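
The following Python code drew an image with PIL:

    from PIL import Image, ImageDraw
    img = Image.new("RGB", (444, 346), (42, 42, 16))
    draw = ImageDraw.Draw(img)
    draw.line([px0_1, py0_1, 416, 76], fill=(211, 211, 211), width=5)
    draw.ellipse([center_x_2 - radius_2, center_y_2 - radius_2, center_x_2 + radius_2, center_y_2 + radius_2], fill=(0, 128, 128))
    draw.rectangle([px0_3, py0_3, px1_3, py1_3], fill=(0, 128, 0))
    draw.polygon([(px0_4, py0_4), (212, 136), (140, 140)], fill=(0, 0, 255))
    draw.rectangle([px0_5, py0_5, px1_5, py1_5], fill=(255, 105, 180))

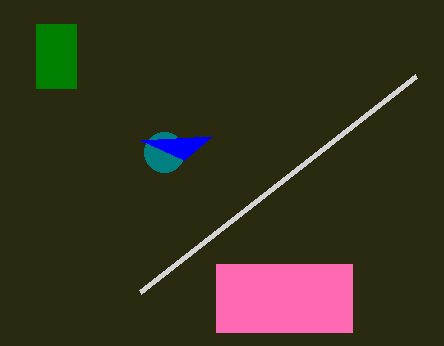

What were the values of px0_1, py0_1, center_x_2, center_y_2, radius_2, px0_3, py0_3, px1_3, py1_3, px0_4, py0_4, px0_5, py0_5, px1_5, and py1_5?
px0_1 = 140
py0_1 = 292
center_x_2 = 164
center_y_2 = 152
radius_2 = 20
px0_3 = 36
py0_3 = 24
px1_3 = 76
py1_3 = 88
px0_4 = 184
py0_4 = 160
px0_5 = 216
py0_5 = 264
px1_5 = 352
py1_5 = 332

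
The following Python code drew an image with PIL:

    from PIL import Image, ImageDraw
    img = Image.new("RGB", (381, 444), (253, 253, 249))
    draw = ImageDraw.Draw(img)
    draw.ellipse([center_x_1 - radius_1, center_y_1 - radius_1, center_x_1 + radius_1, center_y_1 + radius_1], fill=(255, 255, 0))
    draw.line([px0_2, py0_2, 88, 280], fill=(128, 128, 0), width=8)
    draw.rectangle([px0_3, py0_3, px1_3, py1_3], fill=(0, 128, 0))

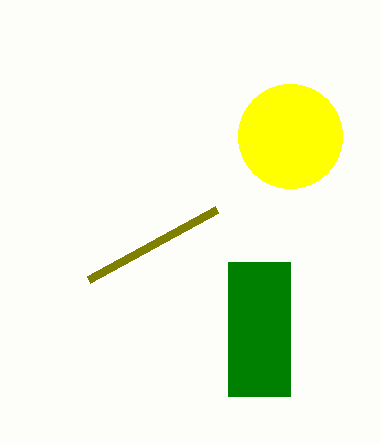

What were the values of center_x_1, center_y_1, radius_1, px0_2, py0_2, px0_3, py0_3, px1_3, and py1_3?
center_x_1 = 290
center_y_1 = 136
radius_1 = 52
px0_2 = 216
py0_2 = 210
px0_3 = 228
py0_3 = 262
px1_3 = 290
py1_3 = 396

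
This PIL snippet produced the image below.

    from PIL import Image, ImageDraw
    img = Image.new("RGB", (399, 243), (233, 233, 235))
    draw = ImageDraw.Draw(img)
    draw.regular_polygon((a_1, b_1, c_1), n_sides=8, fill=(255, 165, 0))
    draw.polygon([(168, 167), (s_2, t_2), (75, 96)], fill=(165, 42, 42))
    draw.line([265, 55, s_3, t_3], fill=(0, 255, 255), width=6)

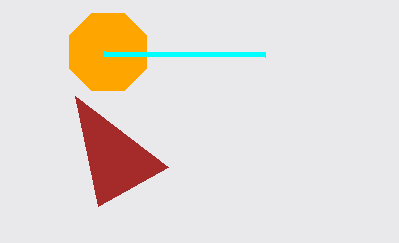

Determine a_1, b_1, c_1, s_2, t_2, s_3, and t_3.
a_1 = 108; b_1 = 52; c_1 = 42; s_2 = 98; t_2 = 206; s_3 = 104; t_3 = 54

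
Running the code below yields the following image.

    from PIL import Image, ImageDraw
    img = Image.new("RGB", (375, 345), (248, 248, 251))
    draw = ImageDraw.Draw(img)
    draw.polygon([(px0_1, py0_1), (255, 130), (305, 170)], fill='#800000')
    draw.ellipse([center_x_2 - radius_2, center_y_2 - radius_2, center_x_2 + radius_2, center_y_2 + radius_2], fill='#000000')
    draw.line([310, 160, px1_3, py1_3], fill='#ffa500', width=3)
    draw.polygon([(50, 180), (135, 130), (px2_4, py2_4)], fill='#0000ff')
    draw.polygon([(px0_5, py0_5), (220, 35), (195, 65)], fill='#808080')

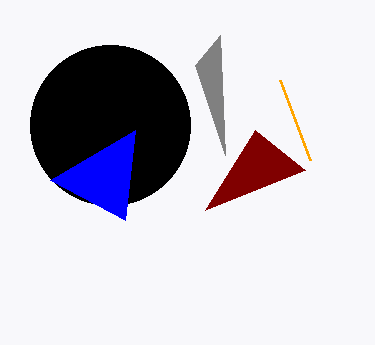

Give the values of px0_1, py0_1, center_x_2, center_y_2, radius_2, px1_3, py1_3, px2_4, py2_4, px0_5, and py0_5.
px0_1 = 205
py0_1 = 210
center_x_2 = 110
center_y_2 = 125
radius_2 = 80
px1_3 = 280
py1_3 = 80
px2_4 = 125
py2_4 = 220
px0_5 = 225
py0_5 = 155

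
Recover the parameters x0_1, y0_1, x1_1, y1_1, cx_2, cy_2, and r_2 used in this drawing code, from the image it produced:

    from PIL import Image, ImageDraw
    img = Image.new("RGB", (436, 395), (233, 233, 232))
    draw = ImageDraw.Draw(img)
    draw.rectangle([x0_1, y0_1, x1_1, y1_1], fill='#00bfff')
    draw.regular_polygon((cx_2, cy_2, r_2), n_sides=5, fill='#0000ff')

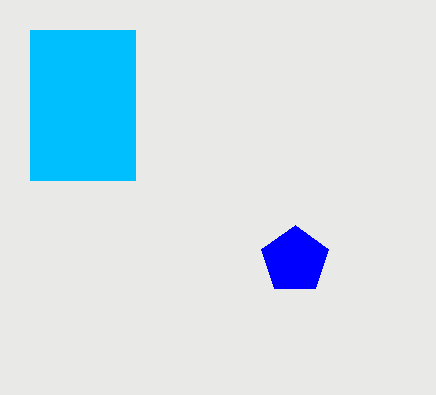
x0_1 = 30
y0_1 = 30
x1_1 = 135
y1_1 = 180
cx_2 = 295
cy_2 = 260
r_2 = 35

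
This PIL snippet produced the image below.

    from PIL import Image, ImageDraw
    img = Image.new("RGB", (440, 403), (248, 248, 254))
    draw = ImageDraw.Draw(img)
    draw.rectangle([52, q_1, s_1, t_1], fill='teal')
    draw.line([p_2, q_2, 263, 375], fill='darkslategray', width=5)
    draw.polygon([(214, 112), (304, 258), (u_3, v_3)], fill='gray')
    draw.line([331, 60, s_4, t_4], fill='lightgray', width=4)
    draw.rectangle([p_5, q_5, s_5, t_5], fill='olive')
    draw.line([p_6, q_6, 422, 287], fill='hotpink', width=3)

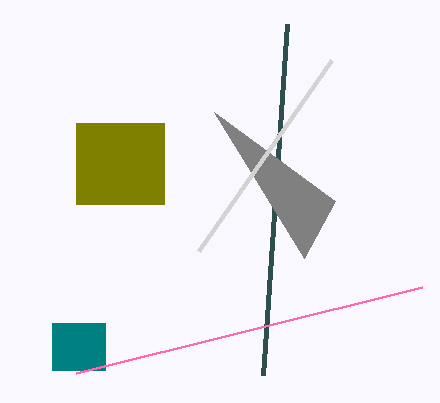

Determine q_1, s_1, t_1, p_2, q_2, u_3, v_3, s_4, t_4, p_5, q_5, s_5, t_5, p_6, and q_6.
q_1 = 323; s_1 = 105; t_1 = 370; p_2 = 287; q_2 = 24; u_3 = 335; v_3 = 201; s_4 = 198; t_4 = 251; p_5 = 76; q_5 = 123; s_5 = 164; t_5 = 204; p_6 = 76; q_6 = 373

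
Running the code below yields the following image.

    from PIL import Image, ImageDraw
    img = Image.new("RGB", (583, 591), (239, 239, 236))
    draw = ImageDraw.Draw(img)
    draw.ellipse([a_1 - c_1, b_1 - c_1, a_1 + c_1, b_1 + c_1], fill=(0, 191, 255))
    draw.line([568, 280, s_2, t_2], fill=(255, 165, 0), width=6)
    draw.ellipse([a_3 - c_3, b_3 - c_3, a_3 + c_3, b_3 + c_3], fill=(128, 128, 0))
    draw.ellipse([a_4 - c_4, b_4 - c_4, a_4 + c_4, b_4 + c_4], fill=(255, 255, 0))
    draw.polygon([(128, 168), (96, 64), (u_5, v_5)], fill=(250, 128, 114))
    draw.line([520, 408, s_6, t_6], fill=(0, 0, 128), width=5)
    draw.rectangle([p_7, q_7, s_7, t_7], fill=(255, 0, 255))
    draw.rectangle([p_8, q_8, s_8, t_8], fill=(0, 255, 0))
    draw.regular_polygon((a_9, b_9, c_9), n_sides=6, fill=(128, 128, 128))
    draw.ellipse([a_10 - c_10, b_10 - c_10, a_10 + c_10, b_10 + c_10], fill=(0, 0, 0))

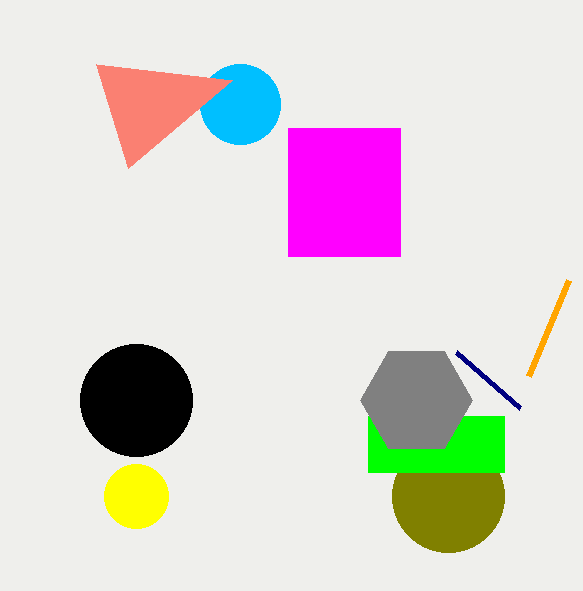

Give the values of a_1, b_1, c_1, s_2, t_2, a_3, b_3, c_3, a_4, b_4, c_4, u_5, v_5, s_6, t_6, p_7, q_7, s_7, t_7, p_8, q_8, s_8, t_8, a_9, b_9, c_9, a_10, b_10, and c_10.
a_1 = 240
b_1 = 104
c_1 = 40
s_2 = 528
t_2 = 376
a_3 = 448
b_3 = 496
c_3 = 56
a_4 = 136
b_4 = 496
c_4 = 32
u_5 = 232
v_5 = 80
s_6 = 456
t_6 = 352
p_7 = 288
q_7 = 128
s_7 = 400
t_7 = 256
p_8 = 368
q_8 = 416
s_8 = 504
t_8 = 472
a_9 = 416
b_9 = 400
c_9 = 56
a_10 = 136
b_10 = 400
c_10 = 56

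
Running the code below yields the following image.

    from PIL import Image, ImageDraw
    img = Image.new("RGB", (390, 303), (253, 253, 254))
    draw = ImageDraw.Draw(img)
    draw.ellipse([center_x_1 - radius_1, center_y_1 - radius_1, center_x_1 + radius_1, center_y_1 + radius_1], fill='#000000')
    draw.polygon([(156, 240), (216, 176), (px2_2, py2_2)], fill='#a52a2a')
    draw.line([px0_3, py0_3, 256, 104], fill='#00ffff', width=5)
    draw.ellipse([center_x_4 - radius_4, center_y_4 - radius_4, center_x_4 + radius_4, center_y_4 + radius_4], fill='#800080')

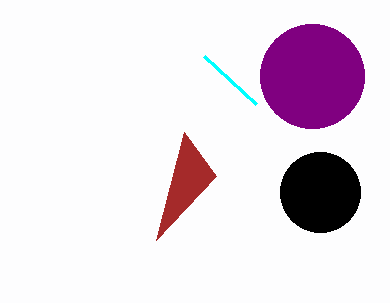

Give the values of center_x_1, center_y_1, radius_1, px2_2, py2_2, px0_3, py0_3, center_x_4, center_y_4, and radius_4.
center_x_1 = 320, center_y_1 = 192, radius_1 = 40, px2_2 = 184, py2_2 = 132, px0_3 = 204, py0_3 = 56, center_x_4 = 312, center_y_4 = 76, radius_4 = 52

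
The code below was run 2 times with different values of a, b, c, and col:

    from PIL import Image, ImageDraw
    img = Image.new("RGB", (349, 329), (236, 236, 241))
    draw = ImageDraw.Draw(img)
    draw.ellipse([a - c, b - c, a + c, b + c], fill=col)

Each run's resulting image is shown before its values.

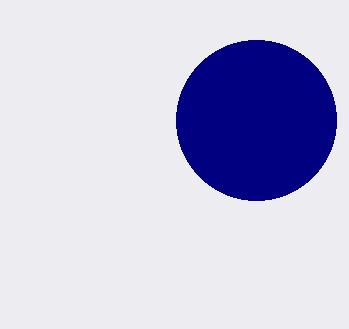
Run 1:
a = 256, b = 120, c = 80, col = 'navy'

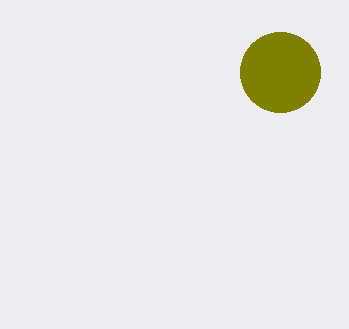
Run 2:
a = 280, b = 72, c = 40, col = 'olive'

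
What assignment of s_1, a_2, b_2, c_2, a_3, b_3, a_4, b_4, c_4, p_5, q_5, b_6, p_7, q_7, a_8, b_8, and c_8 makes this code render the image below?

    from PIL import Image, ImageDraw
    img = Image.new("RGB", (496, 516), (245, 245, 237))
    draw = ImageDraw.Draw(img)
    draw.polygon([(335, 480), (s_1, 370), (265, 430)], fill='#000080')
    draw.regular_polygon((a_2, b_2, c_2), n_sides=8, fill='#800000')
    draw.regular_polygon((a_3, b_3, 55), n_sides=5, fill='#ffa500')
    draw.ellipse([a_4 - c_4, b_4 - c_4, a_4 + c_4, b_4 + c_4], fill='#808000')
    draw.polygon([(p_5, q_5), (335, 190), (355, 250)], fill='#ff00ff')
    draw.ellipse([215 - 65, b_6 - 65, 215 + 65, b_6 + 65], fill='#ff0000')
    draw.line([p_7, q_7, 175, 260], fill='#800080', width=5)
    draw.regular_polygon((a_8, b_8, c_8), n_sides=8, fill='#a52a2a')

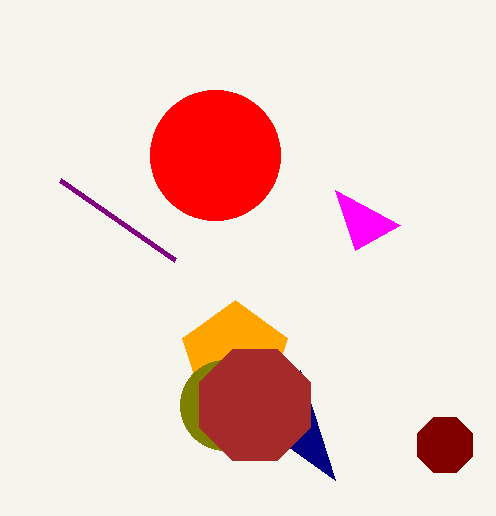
s_1 = 300; a_2 = 445; b_2 = 445; c_2 = 30; a_3 = 235; b_3 = 355; a_4 = 225; b_4 = 405; c_4 = 45; p_5 = 400; q_5 = 225; b_6 = 155; p_7 = 60; q_7 = 180; a_8 = 255; b_8 = 405; c_8 = 60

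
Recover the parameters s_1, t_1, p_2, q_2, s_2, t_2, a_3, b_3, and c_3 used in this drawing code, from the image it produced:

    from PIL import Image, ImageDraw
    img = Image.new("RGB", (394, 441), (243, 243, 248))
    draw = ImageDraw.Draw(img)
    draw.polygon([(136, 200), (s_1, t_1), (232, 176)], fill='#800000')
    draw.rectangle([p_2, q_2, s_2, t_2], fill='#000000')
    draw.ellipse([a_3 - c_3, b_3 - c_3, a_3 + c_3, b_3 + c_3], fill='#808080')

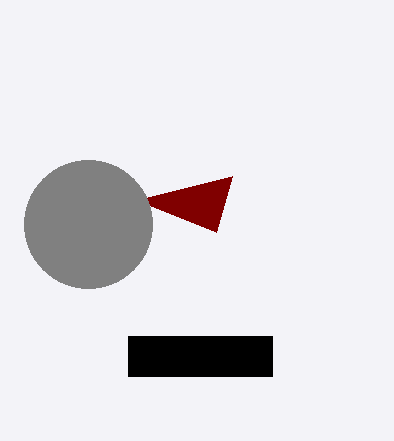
s_1 = 216
t_1 = 232
p_2 = 128
q_2 = 336
s_2 = 272
t_2 = 376
a_3 = 88
b_3 = 224
c_3 = 64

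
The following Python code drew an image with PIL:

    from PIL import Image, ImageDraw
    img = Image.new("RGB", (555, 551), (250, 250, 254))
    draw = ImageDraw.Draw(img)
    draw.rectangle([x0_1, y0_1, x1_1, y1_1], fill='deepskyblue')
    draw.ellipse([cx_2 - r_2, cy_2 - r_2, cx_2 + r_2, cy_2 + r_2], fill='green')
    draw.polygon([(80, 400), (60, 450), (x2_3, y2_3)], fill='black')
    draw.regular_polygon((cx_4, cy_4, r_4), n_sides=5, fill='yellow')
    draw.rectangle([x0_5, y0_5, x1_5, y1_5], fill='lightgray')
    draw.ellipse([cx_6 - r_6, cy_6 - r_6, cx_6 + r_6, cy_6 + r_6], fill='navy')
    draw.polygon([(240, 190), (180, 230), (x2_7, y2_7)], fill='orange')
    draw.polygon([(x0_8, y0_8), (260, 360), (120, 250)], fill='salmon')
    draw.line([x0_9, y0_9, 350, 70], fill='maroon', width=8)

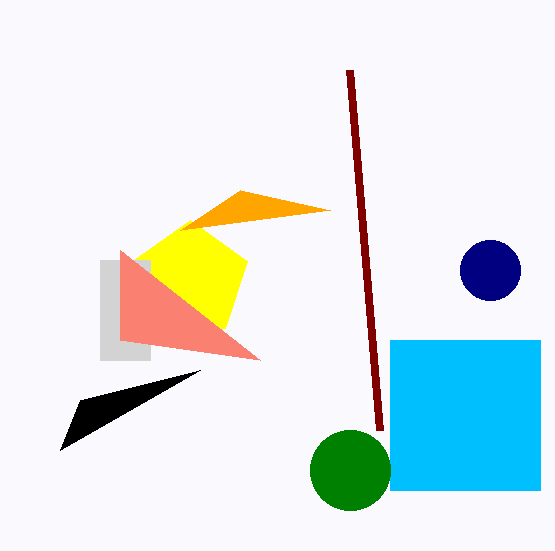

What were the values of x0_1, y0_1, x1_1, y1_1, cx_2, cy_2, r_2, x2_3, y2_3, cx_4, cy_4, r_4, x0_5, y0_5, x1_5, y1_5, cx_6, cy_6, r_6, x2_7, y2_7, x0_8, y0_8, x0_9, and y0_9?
x0_1 = 390, y0_1 = 340, x1_1 = 540, y1_1 = 490, cx_2 = 350, cy_2 = 470, r_2 = 40, x2_3 = 200, y2_3 = 370, cx_4 = 190, cy_4 = 280, r_4 = 60, x0_5 = 100, y0_5 = 260, x1_5 = 150, y1_5 = 360, cx_6 = 490, cy_6 = 270, r_6 = 30, x2_7 = 330, y2_7 = 210, x0_8 = 120, y0_8 = 340, x0_9 = 380, y0_9 = 430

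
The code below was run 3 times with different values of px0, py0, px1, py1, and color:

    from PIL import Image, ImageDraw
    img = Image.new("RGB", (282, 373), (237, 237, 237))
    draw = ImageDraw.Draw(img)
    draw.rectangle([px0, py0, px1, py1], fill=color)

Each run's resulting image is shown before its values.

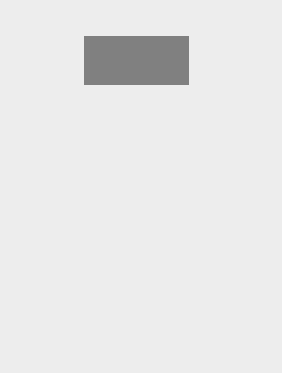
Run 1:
px0 = 84, py0 = 36, px1 = 188, py1 = 84, color = 'gray'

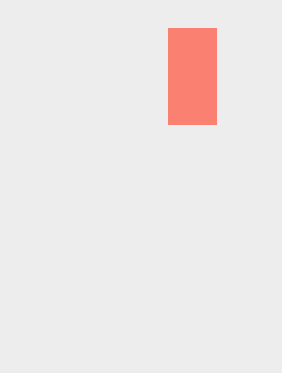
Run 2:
px0 = 168, py0 = 28, px1 = 216, py1 = 124, color = 'salmon'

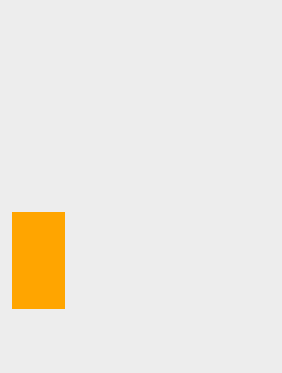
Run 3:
px0 = 12, py0 = 212, px1 = 64, py1 = 308, color = 'orange'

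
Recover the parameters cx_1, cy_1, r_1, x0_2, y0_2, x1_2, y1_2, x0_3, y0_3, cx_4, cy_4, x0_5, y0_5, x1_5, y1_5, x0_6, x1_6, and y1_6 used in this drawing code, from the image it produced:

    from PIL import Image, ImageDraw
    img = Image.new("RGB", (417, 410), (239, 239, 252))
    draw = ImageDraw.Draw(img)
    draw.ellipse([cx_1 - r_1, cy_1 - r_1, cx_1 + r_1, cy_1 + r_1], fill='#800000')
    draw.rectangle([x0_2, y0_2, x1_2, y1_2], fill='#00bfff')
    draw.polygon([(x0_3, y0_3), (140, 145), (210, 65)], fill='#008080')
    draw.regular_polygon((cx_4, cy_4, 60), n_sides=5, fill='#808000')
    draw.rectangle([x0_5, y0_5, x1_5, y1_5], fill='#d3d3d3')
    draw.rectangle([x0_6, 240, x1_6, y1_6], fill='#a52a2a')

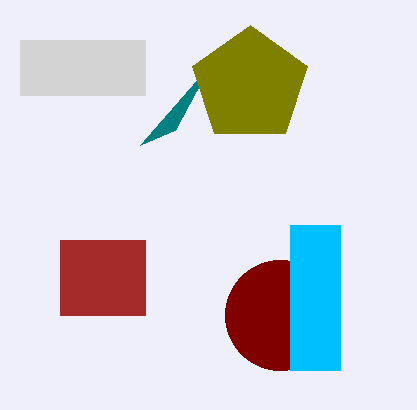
cx_1 = 280; cy_1 = 315; r_1 = 55; x0_2 = 290; y0_2 = 225; x1_2 = 340; y1_2 = 370; x0_3 = 175; y0_3 = 130; cx_4 = 250; cy_4 = 85; x0_5 = 20; y0_5 = 40; x1_5 = 145; y1_5 = 95; x0_6 = 60; x1_6 = 145; y1_6 = 315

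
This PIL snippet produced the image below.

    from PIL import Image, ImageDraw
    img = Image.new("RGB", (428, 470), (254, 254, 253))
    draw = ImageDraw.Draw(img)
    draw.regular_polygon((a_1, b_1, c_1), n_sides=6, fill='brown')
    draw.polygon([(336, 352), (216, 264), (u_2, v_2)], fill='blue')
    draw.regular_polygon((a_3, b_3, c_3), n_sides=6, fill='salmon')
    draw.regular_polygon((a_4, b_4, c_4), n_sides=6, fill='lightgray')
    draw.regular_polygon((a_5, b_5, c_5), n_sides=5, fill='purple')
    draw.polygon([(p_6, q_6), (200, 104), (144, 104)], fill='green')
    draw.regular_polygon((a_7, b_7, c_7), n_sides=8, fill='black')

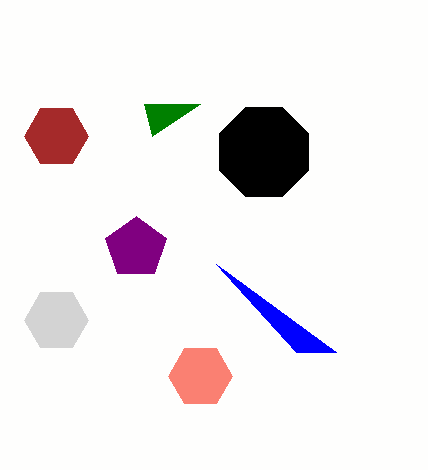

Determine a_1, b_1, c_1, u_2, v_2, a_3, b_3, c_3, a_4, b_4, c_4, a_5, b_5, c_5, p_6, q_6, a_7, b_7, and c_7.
a_1 = 56, b_1 = 136, c_1 = 32, u_2 = 296, v_2 = 352, a_3 = 200, b_3 = 376, c_3 = 32, a_4 = 56, b_4 = 320, c_4 = 32, a_5 = 136, b_5 = 248, c_5 = 32, p_6 = 152, q_6 = 136, a_7 = 264, b_7 = 152, c_7 = 48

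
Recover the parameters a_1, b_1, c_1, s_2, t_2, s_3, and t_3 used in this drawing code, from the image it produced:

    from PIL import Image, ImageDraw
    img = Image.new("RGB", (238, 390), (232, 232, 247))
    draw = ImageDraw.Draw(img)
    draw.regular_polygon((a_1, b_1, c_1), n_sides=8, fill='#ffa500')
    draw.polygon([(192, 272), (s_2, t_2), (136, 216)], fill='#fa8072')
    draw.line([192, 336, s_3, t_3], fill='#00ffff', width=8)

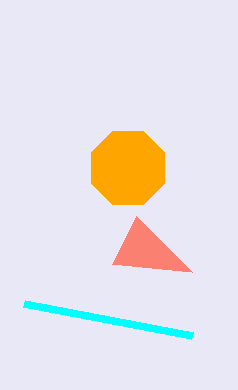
a_1 = 128
b_1 = 168
c_1 = 40
s_2 = 112
t_2 = 264
s_3 = 24
t_3 = 304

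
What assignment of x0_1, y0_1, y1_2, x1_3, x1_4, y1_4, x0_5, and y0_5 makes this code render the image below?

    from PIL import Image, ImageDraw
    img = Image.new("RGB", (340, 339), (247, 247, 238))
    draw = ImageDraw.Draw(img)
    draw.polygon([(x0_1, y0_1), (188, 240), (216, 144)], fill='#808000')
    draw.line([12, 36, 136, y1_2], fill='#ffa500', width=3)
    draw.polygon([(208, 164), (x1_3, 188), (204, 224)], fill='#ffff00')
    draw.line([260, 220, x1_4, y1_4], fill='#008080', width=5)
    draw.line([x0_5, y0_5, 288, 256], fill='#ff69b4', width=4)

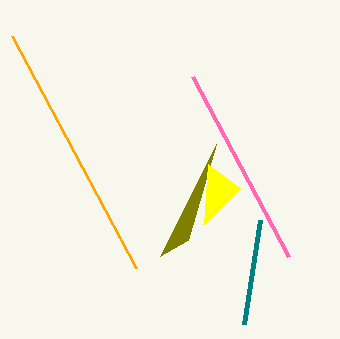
x0_1 = 160
y0_1 = 256
y1_2 = 268
x1_3 = 240
x1_4 = 244
y1_4 = 324
x0_5 = 192
y0_5 = 76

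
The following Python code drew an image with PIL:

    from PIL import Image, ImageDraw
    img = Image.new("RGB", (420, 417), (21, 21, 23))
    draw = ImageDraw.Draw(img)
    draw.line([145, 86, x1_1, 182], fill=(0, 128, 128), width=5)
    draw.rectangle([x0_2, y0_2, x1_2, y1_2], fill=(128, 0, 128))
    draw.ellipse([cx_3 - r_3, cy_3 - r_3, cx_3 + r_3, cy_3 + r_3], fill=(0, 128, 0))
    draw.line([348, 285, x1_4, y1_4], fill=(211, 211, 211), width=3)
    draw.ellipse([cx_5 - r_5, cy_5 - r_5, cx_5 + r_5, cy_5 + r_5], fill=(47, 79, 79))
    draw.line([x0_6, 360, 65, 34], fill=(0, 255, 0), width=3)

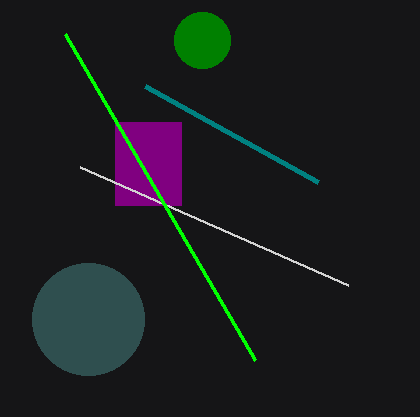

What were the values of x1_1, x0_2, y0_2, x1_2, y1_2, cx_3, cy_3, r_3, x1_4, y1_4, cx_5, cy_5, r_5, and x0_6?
x1_1 = 318
x0_2 = 115
y0_2 = 122
x1_2 = 181
y1_2 = 205
cx_3 = 202
cy_3 = 40
r_3 = 28
x1_4 = 80
y1_4 = 167
cx_5 = 88
cy_5 = 319
r_5 = 56
x0_6 = 255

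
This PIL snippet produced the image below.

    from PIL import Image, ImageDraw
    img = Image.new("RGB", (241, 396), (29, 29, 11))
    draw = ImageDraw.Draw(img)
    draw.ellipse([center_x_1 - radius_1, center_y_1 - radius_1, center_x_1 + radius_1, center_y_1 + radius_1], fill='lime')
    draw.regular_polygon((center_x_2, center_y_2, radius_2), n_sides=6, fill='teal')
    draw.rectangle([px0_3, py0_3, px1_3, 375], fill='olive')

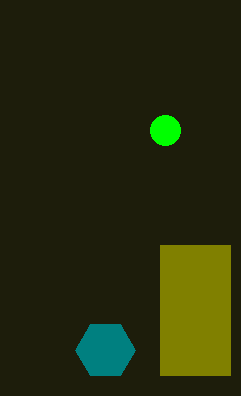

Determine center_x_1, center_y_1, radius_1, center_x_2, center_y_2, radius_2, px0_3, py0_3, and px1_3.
center_x_1 = 165, center_y_1 = 130, radius_1 = 15, center_x_2 = 105, center_y_2 = 350, radius_2 = 30, px0_3 = 160, py0_3 = 245, px1_3 = 230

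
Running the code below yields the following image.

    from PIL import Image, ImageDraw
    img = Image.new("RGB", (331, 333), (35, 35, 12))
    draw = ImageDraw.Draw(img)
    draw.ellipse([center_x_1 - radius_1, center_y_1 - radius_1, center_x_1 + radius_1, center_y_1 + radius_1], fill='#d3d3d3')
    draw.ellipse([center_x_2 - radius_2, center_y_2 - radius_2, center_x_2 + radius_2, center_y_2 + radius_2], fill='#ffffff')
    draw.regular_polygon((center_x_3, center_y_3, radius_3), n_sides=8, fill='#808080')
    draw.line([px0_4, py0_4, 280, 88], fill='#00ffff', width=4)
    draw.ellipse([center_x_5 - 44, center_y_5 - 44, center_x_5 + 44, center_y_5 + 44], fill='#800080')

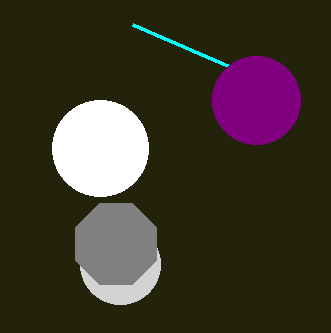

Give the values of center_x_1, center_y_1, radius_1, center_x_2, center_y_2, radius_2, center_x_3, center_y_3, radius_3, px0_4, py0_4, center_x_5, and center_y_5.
center_x_1 = 120, center_y_1 = 264, radius_1 = 40, center_x_2 = 100, center_y_2 = 148, radius_2 = 48, center_x_3 = 116, center_y_3 = 244, radius_3 = 44, px0_4 = 132, py0_4 = 24, center_x_5 = 256, center_y_5 = 100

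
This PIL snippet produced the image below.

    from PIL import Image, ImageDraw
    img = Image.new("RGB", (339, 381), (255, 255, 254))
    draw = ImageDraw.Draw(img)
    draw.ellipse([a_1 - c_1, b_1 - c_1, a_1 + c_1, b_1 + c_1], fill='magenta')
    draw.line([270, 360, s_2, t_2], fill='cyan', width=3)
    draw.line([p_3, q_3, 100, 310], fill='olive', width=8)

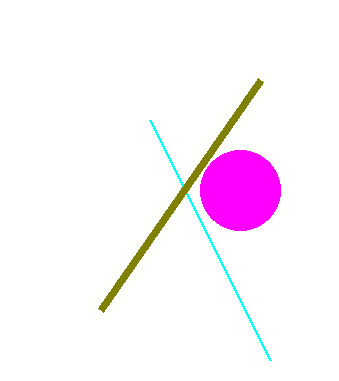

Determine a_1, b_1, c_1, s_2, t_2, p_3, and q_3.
a_1 = 240, b_1 = 190, c_1 = 40, s_2 = 150, t_2 = 120, p_3 = 260, q_3 = 80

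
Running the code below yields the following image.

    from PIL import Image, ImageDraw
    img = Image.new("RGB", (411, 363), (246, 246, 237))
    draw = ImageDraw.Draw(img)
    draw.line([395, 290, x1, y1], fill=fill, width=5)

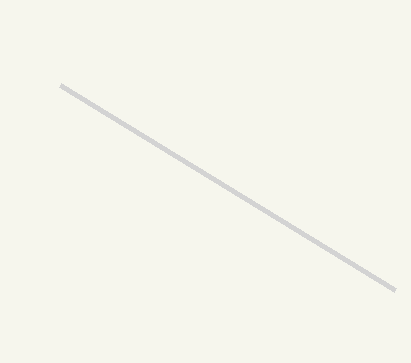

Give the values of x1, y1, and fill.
x1 = 60
y1 = 85
fill = 'lightgray'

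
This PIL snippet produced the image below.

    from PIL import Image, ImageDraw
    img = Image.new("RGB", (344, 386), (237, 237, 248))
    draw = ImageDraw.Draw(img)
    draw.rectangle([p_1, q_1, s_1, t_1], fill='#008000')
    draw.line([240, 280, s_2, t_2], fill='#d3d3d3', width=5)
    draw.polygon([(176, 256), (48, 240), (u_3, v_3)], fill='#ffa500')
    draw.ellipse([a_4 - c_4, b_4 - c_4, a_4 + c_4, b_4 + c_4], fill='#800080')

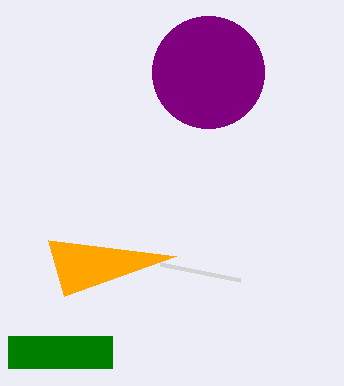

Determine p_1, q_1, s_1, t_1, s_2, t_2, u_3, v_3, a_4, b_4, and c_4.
p_1 = 8; q_1 = 336; s_1 = 112; t_1 = 368; s_2 = 160; t_2 = 264; u_3 = 64; v_3 = 296; a_4 = 208; b_4 = 72; c_4 = 56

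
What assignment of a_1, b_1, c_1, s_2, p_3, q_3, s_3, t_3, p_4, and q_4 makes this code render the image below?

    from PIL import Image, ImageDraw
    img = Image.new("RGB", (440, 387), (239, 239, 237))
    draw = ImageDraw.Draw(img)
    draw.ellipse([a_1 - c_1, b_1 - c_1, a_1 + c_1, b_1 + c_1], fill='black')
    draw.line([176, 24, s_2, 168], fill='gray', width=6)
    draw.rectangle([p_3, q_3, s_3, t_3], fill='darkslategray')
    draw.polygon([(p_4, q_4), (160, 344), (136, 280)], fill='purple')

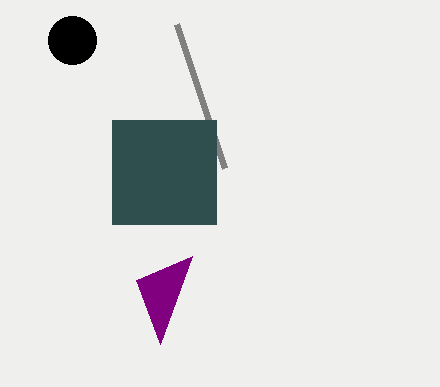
a_1 = 72, b_1 = 40, c_1 = 24, s_2 = 224, p_3 = 112, q_3 = 120, s_3 = 216, t_3 = 224, p_4 = 192, q_4 = 256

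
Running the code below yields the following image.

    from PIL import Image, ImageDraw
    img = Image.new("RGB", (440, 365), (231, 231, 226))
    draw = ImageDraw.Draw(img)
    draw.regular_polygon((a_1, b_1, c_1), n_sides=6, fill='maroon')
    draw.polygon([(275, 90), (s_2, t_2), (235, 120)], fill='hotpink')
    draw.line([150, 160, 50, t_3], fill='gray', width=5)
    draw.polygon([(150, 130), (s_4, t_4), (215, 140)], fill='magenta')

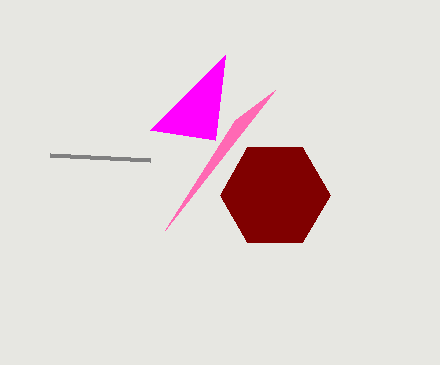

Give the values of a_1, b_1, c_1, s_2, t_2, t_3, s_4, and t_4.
a_1 = 275, b_1 = 195, c_1 = 55, s_2 = 165, t_2 = 230, t_3 = 155, s_4 = 225, t_4 = 55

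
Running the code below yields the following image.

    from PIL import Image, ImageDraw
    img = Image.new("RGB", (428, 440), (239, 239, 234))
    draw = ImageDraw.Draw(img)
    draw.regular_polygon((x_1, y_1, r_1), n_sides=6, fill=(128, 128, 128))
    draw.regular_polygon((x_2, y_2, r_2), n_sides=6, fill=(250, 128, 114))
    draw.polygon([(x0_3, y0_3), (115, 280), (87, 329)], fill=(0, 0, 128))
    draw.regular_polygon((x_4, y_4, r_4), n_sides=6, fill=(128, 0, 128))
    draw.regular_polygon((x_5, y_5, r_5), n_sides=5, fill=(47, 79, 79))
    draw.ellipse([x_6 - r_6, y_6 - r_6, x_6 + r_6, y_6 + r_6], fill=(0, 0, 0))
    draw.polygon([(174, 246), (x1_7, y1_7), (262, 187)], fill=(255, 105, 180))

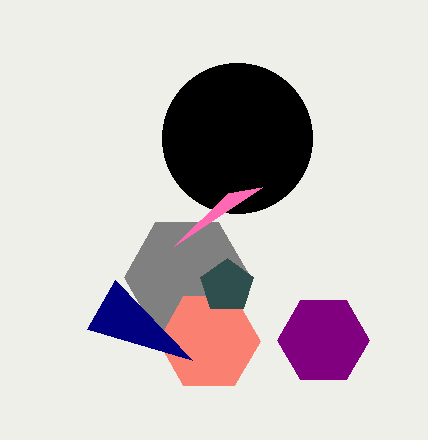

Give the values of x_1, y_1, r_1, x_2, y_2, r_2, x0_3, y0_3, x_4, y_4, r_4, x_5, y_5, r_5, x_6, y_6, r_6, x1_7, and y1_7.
x_1 = 187
y_1 = 277
r_1 = 63
x_2 = 209
y_2 = 341
r_2 = 51
x0_3 = 192
y0_3 = 360
x_4 = 323
y_4 = 340
r_4 = 46
x_5 = 227
y_5 = 286
r_5 = 28
x_6 = 237
y_6 = 138
r_6 = 75
x1_7 = 228
y1_7 = 193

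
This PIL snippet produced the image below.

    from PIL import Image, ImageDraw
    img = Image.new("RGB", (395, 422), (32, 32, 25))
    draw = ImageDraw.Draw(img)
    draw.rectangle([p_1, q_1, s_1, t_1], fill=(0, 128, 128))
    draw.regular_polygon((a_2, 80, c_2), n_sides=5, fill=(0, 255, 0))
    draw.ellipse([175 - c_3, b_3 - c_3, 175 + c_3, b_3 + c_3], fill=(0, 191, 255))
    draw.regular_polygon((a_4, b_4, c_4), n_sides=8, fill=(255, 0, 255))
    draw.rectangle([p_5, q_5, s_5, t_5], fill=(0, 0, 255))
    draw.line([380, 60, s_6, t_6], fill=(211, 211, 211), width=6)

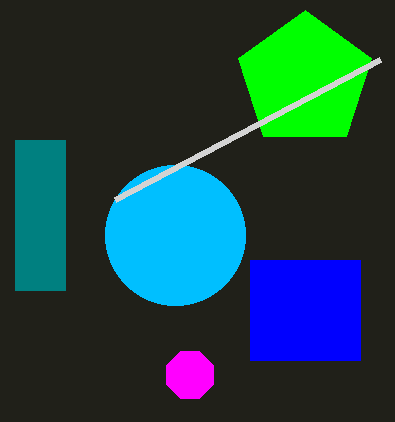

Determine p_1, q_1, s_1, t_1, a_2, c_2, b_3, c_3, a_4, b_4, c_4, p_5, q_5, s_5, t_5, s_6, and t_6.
p_1 = 15
q_1 = 140
s_1 = 65
t_1 = 290
a_2 = 305
c_2 = 70
b_3 = 235
c_3 = 70
a_4 = 190
b_4 = 375
c_4 = 25
p_5 = 250
q_5 = 260
s_5 = 360
t_5 = 360
s_6 = 115
t_6 = 200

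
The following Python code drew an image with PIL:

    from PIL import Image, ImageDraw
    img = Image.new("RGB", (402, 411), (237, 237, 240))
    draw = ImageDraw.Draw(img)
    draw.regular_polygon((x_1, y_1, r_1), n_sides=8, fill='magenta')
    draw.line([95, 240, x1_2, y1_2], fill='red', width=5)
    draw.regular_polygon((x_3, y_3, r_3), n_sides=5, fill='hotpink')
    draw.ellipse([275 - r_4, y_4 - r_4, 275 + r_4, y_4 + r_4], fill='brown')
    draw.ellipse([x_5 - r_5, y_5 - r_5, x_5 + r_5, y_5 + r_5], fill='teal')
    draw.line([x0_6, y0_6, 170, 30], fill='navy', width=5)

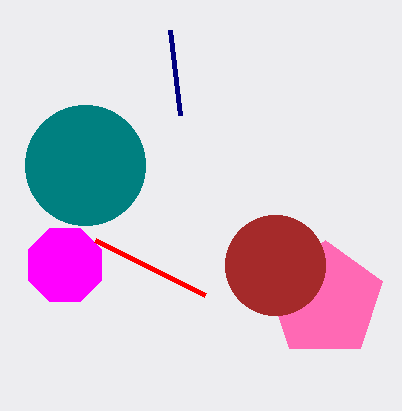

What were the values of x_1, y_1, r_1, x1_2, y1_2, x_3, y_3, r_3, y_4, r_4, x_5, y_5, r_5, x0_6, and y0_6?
x_1 = 65
y_1 = 265
r_1 = 40
x1_2 = 205
y1_2 = 295
x_3 = 325
y_3 = 300
r_3 = 60
y_4 = 265
r_4 = 50
x_5 = 85
y_5 = 165
r_5 = 60
x0_6 = 180
y0_6 = 115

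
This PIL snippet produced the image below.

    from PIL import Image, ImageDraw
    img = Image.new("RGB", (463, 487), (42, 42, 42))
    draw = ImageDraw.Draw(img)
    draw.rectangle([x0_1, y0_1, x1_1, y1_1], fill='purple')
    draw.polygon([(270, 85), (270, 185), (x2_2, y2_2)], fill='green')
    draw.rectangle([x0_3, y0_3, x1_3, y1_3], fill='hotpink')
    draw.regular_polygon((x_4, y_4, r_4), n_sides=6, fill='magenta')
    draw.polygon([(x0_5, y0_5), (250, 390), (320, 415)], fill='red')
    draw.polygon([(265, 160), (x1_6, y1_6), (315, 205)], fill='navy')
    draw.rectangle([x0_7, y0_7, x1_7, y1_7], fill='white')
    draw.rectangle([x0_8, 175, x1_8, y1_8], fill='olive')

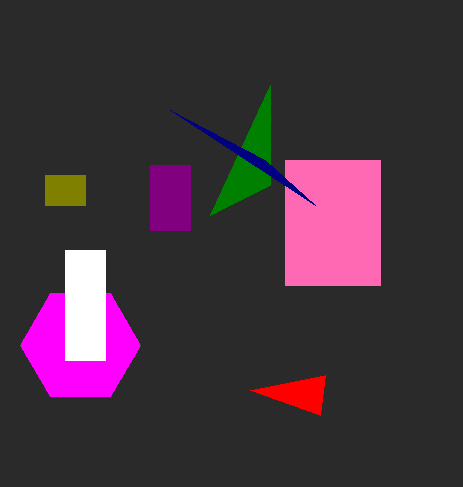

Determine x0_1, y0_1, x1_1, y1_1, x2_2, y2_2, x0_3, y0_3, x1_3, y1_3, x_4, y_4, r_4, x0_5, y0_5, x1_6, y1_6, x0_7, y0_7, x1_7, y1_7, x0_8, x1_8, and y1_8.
x0_1 = 150; y0_1 = 165; x1_1 = 190; y1_1 = 230; x2_2 = 210; y2_2 = 215; x0_3 = 285; y0_3 = 160; x1_3 = 380; y1_3 = 285; x_4 = 80; y_4 = 345; r_4 = 60; x0_5 = 325; y0_5 = 375; x1_6 = 170; y1_6 = 110; x0_7 = 65; y0_7 = 250; x1_7 = 105; y1_7 = 360; x0_8 = 45; x1_8 = 85; y1_8 = 205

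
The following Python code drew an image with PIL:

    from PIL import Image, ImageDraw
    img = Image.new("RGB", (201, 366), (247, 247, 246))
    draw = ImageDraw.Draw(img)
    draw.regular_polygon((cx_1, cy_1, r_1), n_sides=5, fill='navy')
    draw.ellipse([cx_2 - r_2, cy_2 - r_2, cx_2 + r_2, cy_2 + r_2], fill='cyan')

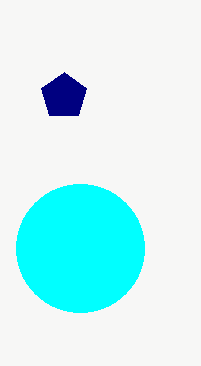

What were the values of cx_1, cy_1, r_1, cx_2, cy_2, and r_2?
cx_1 = 64; cy_1 = 96; r_1 = 24; cx_2 = 80; cy_2 = 248; r_2 = 64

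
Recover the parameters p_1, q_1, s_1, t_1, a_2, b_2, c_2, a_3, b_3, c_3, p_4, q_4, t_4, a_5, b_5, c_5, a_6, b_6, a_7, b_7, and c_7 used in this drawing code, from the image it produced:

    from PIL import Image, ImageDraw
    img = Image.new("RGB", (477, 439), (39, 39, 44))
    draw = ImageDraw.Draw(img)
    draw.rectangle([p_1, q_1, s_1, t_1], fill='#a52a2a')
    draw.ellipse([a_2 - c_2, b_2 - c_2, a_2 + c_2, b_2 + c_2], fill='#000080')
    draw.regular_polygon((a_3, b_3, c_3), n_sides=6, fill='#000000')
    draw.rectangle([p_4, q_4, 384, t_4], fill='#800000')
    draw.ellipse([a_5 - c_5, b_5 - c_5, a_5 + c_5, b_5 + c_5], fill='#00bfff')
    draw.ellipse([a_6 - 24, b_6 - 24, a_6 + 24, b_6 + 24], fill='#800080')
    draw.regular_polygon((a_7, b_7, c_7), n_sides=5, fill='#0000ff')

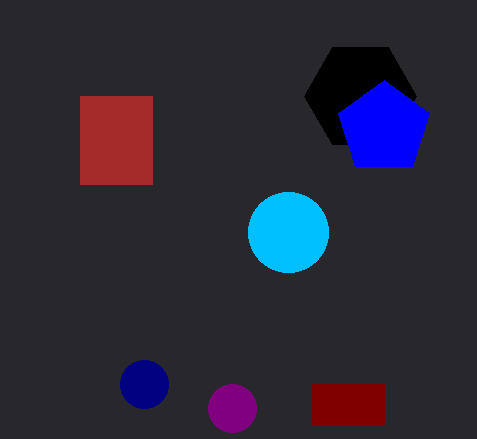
p_1 = 80, q_1 = 96, s_1 = 152, t_1 = 184, a_2 = 144, b_2 = 384, c_2 = 24, a_3 = 360, b_3 = 96, c_3 = 56, p_4 = 312, q_4 = 384, t_4 = 424, a_5 = 288, b_5 = 232, c_5 = 40, a_6 = 232, b_6 = 408, a_7 = 384, b_7 = 128, c_7 = 48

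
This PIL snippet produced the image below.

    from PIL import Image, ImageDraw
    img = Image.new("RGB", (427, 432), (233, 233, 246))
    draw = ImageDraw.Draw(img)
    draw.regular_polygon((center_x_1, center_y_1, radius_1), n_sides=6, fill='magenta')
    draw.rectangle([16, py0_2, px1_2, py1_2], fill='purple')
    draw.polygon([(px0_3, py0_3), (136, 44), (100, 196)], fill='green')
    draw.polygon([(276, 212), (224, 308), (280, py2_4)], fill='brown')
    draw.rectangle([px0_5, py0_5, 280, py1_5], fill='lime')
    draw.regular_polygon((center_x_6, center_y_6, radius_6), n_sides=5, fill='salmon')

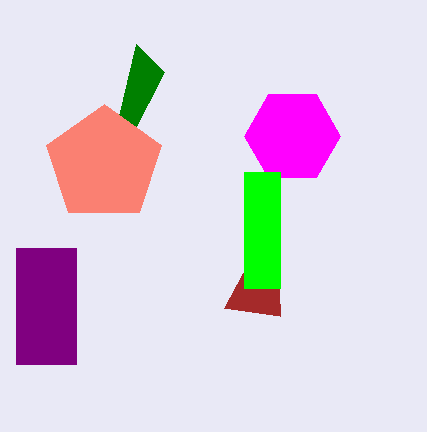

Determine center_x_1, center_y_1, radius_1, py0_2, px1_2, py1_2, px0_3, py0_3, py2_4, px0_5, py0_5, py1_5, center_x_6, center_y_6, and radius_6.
center_x_1 = 292, center_y_1 = 136, radius_1 = 48, py0_2 = 248, px1_2 = 76, py1_2 = 364, px0_3 = 164, py0_3 = 72, py2_4 = 316, px0_5 = 244, py0_5 = 172, py1_5 = 288, center_x_6 = 104, center_y_6 = 164, radius_6 = 60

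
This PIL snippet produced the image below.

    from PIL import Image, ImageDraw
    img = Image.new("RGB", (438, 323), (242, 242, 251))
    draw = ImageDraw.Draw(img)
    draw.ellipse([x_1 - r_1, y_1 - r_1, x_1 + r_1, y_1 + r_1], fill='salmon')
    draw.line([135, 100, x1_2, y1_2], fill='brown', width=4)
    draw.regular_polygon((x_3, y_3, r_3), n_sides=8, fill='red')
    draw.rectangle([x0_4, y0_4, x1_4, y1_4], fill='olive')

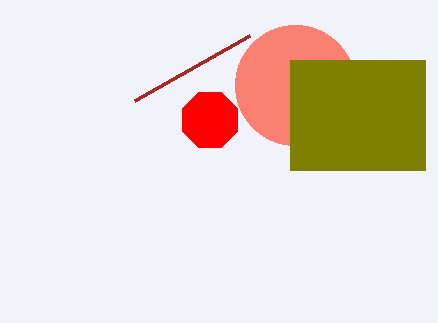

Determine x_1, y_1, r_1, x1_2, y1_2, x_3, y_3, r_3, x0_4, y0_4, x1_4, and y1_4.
x_1 = 295, y_1 = 85, r_1 = 60, x1_2 = 250, y1_2 = 35, x_3 = 210, y_3 = 120, r_3 = 30, x0_4 = 290, y0_4 = 60, x1_4 = 425, y1_4 = 170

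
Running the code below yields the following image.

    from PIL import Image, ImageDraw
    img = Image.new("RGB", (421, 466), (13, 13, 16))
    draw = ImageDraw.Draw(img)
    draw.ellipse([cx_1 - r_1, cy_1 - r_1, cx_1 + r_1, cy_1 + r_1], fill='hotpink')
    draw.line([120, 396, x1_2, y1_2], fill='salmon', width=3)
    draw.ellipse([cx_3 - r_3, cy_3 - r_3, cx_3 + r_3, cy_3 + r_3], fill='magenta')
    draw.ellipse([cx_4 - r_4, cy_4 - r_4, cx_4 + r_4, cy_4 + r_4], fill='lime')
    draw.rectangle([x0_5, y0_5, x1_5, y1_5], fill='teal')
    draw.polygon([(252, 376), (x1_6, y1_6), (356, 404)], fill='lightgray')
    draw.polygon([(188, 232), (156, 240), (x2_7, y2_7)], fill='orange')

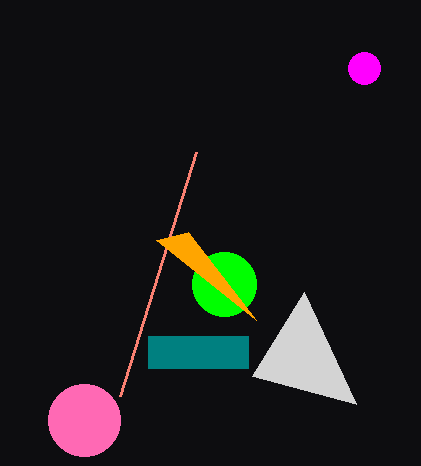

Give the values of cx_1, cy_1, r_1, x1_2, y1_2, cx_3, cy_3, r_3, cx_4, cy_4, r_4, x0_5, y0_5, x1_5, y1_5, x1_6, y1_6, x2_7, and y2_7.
cx_1 = 84
cy_1 = 420
r_1 = 36
x1_2 = 196
y1_2 = 152
cx_3 = 364
cy_3 = 68
r_3 = 16
cx_4 = 224
cy_4 = 284
r_4 = 32
x0_5 = 148
y0_5 = 336
x1_5 = 248
y1_5 = 368
x1_6 = 304
y1_6 = 292
x2_7 = 256
y2_7 = 320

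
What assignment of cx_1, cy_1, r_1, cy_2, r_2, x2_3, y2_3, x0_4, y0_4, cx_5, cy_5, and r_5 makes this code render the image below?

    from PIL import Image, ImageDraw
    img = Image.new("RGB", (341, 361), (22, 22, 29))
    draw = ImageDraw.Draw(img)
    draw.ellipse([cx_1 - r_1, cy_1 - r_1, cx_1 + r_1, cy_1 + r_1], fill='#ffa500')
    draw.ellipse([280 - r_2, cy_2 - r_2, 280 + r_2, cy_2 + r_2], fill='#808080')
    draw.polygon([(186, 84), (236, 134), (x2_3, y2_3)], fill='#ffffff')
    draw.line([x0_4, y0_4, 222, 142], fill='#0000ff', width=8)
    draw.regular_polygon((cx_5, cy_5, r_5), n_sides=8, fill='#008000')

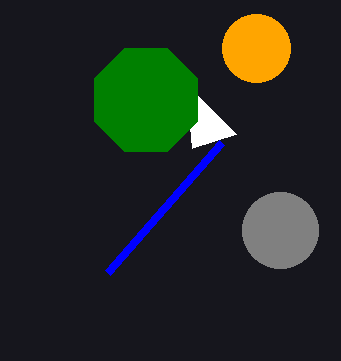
cx_1 = 256; cy_1 = 48; r_1 = 34; cy_2 = 230; r_2 = 38; x2_3 = 192; y2_3 = 148; x0_4 = 108; y0_4 = 272; cx_5 = 146; cy_5 = 100; r_5 = 56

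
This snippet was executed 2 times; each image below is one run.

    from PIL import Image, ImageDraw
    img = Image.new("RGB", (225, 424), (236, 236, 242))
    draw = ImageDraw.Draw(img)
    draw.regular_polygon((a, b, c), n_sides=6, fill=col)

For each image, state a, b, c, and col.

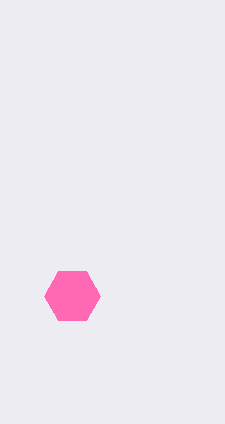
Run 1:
a = 72
b = 296
c = 28
col = 'hotpink'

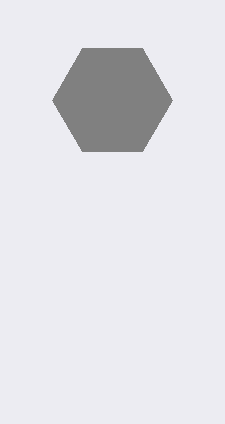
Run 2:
a = 112; b = 100; c = 60; col = 'gray'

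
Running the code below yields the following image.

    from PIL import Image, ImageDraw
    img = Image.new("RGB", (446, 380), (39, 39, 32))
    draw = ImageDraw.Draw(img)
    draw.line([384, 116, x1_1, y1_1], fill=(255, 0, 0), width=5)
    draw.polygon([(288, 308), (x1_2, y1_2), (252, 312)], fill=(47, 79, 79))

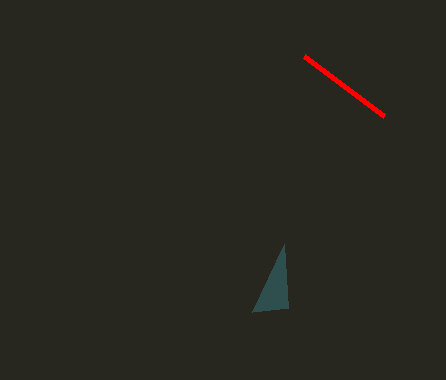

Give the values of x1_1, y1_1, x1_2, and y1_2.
x1_1 = 304
y1_1 = 56
x1_2 = 284
y1_2 = 244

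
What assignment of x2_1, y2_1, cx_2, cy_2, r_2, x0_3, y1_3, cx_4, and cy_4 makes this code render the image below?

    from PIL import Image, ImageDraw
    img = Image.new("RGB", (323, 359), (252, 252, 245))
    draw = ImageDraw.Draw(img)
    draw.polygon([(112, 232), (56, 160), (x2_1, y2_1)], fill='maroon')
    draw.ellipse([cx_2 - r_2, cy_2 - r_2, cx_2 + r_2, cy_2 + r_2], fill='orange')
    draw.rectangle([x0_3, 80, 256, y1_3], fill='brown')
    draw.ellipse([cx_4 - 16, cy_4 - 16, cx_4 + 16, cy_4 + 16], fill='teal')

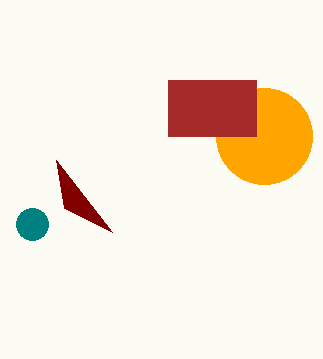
x2_1 = 64
y2_1 = 208
cx_2 = 264
cy_2 = 136
r_2 = 48
x0_3 = 168
y1_3 = 136
cx_4 = 32
cy_4 = 224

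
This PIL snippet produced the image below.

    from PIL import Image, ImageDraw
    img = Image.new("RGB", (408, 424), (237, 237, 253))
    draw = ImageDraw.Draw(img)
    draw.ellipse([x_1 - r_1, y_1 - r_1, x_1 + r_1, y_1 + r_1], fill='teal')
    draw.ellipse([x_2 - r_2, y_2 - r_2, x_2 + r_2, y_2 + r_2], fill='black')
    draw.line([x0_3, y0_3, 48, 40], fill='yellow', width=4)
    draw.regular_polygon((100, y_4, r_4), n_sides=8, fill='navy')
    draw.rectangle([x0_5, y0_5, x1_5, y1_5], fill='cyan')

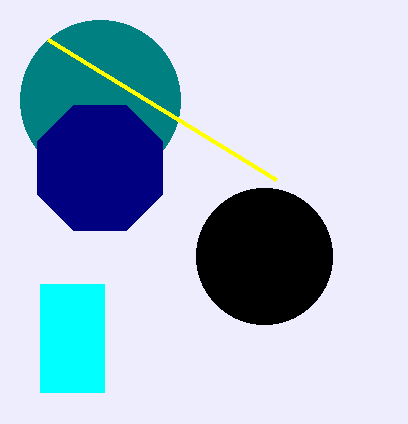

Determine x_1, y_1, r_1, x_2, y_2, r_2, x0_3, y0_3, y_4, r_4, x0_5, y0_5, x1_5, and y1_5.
x_1 = 100, y_1 = 100, r_1 = 80, x_2 = 264, y_2 = 256, r_2 = 68, x0_3 = 276, y0_3 = 180, y_4 = 168, r_4 = 68, x0_5 = 40, y0_5 = 284, x1_5 = 104, y1_5 = 392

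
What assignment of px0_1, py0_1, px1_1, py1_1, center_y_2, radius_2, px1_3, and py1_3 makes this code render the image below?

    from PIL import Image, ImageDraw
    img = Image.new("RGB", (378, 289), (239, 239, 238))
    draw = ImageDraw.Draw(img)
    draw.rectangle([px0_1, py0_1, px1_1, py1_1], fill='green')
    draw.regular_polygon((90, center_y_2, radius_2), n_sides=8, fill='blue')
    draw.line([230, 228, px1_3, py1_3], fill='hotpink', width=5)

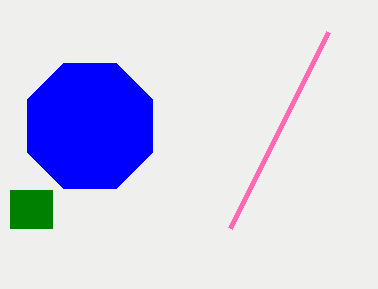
px0_1 = 10; py0_1 = 190; px1_1 = 52; py1_1 = 228; center_y_2 = 126; radius_2 = 68; px1_3 = 328; py1_3 = 32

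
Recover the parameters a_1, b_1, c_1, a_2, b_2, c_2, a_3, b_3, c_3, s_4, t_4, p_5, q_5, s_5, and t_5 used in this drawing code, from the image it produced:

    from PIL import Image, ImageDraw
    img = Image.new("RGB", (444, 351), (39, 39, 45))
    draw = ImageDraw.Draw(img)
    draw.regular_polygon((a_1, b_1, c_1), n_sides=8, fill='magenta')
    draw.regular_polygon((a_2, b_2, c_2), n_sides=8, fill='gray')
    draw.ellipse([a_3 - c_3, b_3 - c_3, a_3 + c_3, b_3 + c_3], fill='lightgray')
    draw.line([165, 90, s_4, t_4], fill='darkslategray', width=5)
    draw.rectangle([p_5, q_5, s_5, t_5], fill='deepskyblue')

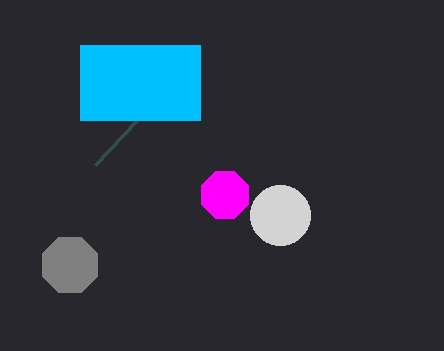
a_1 = 225; b_1 = 195; c_1 = 25; a_2 = 70; b_2 = 265; c_2 = 30; a_3 = 280; b_3 = 215; c_3 = 30; s_4 = 95; t_4 = 165; p_5 = 80; q_5 = 45; s_5 = 200; t_5 = 120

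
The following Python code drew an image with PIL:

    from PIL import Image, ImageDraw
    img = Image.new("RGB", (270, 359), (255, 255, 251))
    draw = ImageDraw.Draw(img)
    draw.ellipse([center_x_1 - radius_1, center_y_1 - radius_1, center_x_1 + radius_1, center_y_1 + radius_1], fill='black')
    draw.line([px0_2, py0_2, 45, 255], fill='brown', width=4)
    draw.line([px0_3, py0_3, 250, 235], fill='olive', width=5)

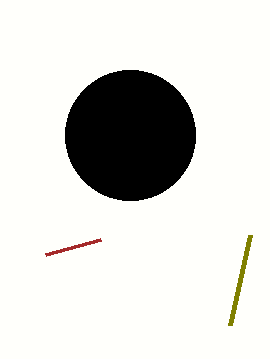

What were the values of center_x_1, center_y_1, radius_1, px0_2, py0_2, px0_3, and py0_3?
center_x_1 = 130
center_y_1 = 135
radius_1 = 65
px0_2 = 100
py0_2 = 240
px0_3 = 230
py0_3 = 325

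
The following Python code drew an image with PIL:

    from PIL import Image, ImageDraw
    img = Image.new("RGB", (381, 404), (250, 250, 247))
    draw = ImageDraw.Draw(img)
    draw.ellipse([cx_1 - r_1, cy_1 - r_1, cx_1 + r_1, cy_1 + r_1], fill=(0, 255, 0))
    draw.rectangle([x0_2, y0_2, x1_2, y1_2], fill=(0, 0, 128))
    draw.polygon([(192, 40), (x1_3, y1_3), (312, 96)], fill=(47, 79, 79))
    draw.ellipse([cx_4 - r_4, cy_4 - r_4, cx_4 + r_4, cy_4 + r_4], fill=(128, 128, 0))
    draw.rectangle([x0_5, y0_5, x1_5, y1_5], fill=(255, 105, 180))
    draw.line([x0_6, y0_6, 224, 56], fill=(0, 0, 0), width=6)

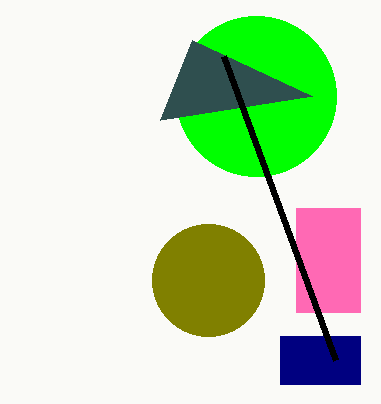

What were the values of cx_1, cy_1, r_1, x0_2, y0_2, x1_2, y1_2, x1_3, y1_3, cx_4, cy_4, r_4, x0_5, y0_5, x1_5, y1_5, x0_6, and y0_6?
cx_1 = 256; cy_1 = 96; r_1 = 80; x0_2 = 280; y0_2 = 336; x1_2 = 360; y1_2 = 384; x1_3 = 160; y1_3 = 120; cx_4 = 208; cy_4 = 280; r_4 = 56; x0_5 = 296; y0_5 = 208; x1_5 = 360; y1_5 = 312; x0_6 = 336; y0_6 = 360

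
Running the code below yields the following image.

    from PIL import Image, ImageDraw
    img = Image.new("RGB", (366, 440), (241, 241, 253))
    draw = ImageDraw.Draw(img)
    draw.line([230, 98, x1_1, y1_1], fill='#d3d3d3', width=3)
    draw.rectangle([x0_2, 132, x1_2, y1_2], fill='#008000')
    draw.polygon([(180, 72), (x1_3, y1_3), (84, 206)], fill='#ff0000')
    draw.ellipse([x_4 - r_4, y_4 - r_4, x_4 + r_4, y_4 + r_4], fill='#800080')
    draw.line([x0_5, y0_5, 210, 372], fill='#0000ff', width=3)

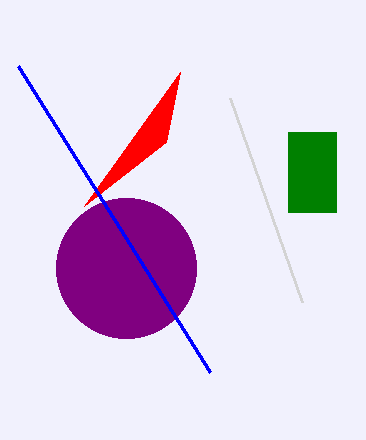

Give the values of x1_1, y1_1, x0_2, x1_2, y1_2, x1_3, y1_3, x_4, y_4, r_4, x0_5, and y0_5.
x1_1 = 302
y1_1 = 302
x0_2 = 288
x1_2 = 336
y1_2 = 212
x1_3 = 166
y1_3 = 142
x_4 = 126
y_4 = 268
r_4 = 70
x0_5 = 18
y0_5 = 66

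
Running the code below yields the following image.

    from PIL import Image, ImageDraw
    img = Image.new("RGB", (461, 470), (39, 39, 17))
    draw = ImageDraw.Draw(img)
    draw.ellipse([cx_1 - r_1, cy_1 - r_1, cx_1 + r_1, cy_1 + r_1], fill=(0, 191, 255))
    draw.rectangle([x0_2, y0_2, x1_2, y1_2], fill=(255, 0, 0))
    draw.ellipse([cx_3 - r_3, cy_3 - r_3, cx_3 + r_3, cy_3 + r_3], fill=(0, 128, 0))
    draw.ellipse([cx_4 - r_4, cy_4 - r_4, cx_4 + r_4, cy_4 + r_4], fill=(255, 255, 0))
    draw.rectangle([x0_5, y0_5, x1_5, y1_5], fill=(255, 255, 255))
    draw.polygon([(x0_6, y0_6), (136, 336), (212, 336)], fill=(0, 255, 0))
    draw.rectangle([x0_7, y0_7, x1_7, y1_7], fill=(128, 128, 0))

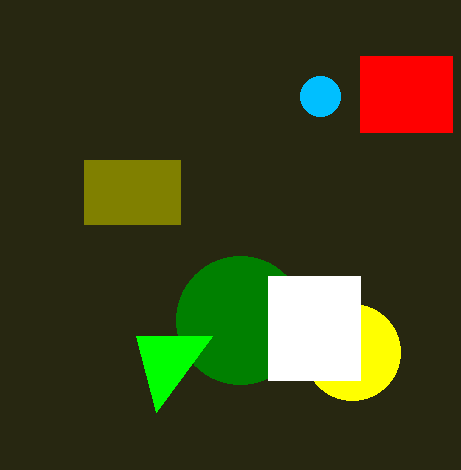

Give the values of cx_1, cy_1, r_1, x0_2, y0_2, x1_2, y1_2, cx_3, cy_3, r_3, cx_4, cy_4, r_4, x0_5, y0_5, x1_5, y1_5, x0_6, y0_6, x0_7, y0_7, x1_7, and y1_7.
cx_1 = 320, cy_1 = 96, r_1 = 20, x0_2 = 360, y0_2 = 56, x1_2 = 452, y1_2 = 132, cx_3 = 240, cy_3 = 320, r_3 = 64, cx_4 = 352, cy_4 = 352, r_4 = 48, x0_5 = 268, y0_5 = 276, x1_5 = 360, y1_5 = 380, x0_6 = 156, y0_6 = 412, x0_7 = 84, y0_7 = 160, x1_7 = 180, y1_7 = 224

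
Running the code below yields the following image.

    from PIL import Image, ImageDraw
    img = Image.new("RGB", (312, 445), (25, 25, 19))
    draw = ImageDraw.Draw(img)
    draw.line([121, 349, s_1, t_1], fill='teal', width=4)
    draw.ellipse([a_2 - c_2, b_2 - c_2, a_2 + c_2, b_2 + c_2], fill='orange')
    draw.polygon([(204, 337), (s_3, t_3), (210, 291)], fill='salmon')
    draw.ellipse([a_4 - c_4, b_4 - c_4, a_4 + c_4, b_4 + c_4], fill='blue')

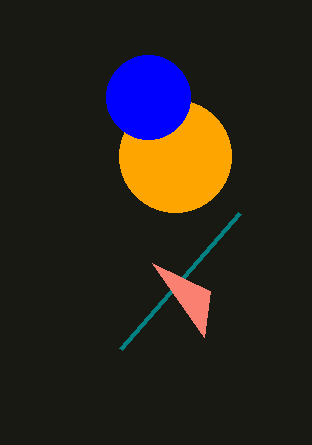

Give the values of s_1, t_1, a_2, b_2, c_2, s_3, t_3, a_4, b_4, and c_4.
s_1 = 240, t_1 = 213, a_2 = 175, b_2 = 156, c_2 = 56, s_3 = 152, t_3 = 263, a_4 = 148, b_4 = 97, c_4 = 42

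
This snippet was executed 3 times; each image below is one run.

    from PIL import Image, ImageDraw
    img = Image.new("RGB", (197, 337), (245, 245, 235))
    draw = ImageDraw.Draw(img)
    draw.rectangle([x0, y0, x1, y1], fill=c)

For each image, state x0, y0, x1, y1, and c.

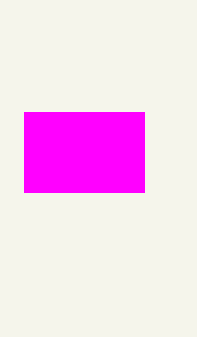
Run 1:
x0 = 24
y0 = 112
x1 = 144
y1 = 192
c = 'magenta'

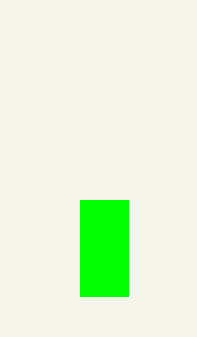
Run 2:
x0 = 80
y0 = 200
x1 = 128
y1 = 296
c = 'lime'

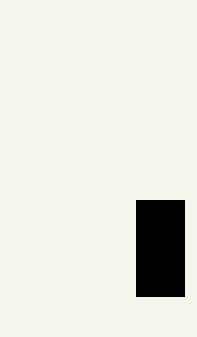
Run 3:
x0 = 136, y0 = 200, x1 = 184, y1 = 296, c = 'black'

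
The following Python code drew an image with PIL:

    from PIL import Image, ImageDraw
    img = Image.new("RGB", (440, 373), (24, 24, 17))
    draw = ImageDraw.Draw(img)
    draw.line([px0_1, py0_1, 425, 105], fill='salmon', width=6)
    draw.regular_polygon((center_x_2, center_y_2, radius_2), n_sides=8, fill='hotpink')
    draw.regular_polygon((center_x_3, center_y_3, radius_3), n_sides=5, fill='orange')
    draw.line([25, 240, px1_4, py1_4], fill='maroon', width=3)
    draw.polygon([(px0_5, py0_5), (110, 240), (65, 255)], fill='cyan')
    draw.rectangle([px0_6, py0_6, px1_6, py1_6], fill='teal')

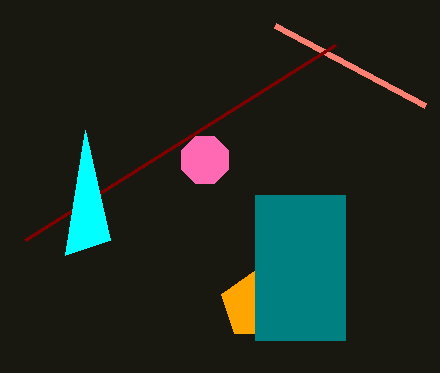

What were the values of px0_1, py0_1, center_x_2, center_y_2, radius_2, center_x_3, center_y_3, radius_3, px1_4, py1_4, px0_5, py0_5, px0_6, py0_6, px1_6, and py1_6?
px0_1 = 275, py0_1 = 25, center_x_2 = 205, center_y_2 = 160, radius_2 = 25, center_x_3 = 255, center_y_3 = 305, radius_3 = 35, px1_4 = 335, py1_4 = 45, px0_5 = 85, py0_5 = 130, px0_6 = 255, py0_6 = 195, px1_6 = 345, py1_6 = 340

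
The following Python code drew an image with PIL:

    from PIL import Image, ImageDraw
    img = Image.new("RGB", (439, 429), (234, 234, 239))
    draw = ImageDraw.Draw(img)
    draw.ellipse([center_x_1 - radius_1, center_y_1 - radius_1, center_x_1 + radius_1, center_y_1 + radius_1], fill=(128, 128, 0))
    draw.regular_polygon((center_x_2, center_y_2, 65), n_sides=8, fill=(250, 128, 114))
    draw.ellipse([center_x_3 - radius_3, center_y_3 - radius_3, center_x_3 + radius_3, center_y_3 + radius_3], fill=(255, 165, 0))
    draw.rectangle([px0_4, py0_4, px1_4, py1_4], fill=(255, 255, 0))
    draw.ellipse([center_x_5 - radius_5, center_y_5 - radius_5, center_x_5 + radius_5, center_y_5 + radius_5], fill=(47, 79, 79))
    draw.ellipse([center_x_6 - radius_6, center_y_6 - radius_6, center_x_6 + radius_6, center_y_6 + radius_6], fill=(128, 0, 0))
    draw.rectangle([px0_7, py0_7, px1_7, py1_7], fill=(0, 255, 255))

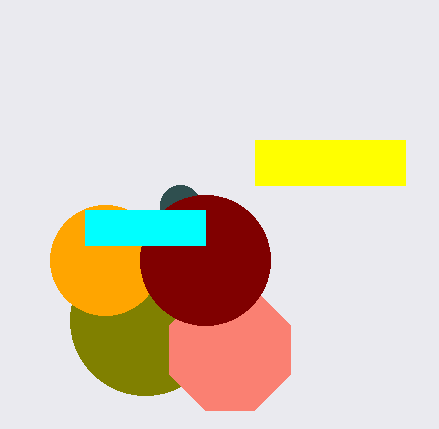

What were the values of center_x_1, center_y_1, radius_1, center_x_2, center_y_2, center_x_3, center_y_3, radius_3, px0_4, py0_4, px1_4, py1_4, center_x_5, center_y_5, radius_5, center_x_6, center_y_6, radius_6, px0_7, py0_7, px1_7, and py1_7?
center_x_1 = 145; center_y_1 = 320; radius_1 = 75; center_x_2 = 230; center_y_2 = 350; center_x_3 = 105; center_y_3 = 260; radius_3 = 55; px0_4 = 255; py0_4 = 140; px1_4 = 405; py1_4 = 185; center_x_5 = 180; center_y_5 = 205; radius_5 = 20; center_x_6 = 205; center_y_6 = 260; radius_6 = 65; px0_7 = 85; py0_7 = 210; px1_7 = 205; py1_7 = 245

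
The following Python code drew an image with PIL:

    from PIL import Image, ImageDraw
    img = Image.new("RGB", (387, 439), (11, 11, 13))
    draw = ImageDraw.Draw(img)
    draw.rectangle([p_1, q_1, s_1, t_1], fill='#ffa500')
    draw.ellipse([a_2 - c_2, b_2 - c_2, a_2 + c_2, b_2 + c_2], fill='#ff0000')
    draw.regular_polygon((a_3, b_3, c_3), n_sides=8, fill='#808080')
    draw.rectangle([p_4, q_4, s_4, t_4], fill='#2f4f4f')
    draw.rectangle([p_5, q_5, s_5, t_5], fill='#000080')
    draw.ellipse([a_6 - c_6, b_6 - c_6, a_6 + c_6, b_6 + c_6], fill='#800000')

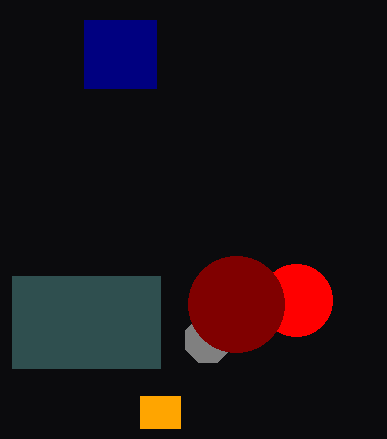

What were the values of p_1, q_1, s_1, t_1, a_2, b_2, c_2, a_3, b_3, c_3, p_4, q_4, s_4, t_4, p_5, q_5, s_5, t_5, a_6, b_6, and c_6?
p_1 = 140; q_1 = 396; s_1 = 180; t_1 = 428; a_2 = 296; b_2 = 300; c_2 = 36; a_3 = 208; b_3 = 340; c_3 = 24; p_4 = 12; q_4 = 276; s_4 = 160; t_4 = 368; p_5 = 84; q_5 = 20; s_5 = 156; t_5 = 88; a_6 = 236; b_6 = 304; c_6 = 48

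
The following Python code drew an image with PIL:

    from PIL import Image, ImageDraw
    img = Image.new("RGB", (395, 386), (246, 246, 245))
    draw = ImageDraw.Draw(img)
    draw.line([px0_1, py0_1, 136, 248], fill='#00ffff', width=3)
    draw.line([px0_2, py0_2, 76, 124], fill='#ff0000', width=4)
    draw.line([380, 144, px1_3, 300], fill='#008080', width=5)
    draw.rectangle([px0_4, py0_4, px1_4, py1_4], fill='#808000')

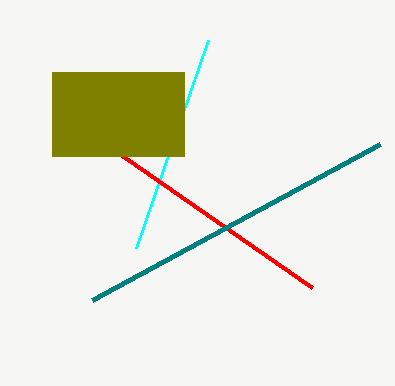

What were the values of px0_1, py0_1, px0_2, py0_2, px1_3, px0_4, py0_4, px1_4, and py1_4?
px0_1 = 208
py0_1 = 40
px0_2 = 312
py0_2 = 288
px1_3 = 92
px0_4 = 52
py0_4 = 72
px1_4 = 184
py1_4 = 156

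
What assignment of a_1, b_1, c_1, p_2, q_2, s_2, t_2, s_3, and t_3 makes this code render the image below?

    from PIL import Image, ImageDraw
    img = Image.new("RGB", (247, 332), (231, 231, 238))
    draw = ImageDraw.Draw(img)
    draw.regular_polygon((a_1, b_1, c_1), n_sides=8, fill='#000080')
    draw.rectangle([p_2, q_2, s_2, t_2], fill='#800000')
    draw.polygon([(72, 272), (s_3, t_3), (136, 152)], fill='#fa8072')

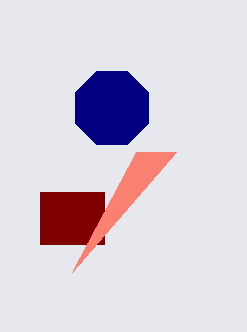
a_1 = 112; b_1 = 108; c_1 = 40; p_2 = 40; q_2 = 192; s_2 = 104; t_2 = 244; s_3 = 176; t_3 = 152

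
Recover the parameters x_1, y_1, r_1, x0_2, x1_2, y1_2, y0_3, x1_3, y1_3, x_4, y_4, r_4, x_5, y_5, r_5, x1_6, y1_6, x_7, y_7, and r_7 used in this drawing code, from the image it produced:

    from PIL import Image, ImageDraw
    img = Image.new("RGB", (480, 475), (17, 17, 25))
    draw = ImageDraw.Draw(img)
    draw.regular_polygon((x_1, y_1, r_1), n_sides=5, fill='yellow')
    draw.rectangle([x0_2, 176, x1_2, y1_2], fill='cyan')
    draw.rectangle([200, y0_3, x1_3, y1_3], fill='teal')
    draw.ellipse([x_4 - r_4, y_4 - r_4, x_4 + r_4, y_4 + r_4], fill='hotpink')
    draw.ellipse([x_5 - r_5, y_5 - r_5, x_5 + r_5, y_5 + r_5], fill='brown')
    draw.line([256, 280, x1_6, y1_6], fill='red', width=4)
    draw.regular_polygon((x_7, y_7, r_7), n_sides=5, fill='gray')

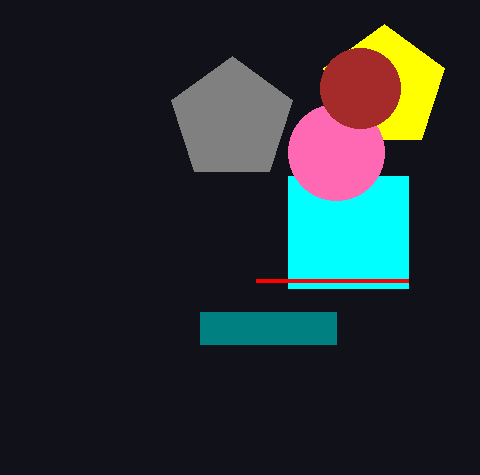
x_1 = 384
y_1 = 88
r_1 = 64
x0_2 = 288
x1_2 = 408
y1_2 = 288
y0_3 = 312
x1_3 = 336
y1_3 = 344
x_4 = 336
y_4 = 152
r_4 = 48
x_5 = 360
y_5 = 88
r_5 = 40
x1_6 = 408
y1_6 = 280
x_7 = 232
y_7 = 120
r_7 = 64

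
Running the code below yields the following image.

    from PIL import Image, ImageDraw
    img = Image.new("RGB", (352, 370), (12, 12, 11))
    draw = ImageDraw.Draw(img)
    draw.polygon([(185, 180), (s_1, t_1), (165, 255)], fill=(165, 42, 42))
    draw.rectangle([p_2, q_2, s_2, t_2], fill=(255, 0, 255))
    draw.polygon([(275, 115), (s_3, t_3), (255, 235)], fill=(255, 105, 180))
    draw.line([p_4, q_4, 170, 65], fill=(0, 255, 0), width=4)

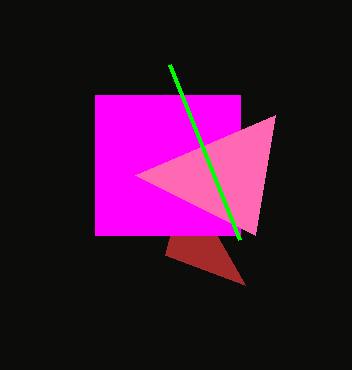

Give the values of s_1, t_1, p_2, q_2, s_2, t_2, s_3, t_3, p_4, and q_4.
s_1 = 245
t_1 = 285
p_2 = 95
q_2 = 95
s_2 = 240
t_2 = 235
s_3 = 135
t_3 = 175
p_4 = 240
q_4 = 240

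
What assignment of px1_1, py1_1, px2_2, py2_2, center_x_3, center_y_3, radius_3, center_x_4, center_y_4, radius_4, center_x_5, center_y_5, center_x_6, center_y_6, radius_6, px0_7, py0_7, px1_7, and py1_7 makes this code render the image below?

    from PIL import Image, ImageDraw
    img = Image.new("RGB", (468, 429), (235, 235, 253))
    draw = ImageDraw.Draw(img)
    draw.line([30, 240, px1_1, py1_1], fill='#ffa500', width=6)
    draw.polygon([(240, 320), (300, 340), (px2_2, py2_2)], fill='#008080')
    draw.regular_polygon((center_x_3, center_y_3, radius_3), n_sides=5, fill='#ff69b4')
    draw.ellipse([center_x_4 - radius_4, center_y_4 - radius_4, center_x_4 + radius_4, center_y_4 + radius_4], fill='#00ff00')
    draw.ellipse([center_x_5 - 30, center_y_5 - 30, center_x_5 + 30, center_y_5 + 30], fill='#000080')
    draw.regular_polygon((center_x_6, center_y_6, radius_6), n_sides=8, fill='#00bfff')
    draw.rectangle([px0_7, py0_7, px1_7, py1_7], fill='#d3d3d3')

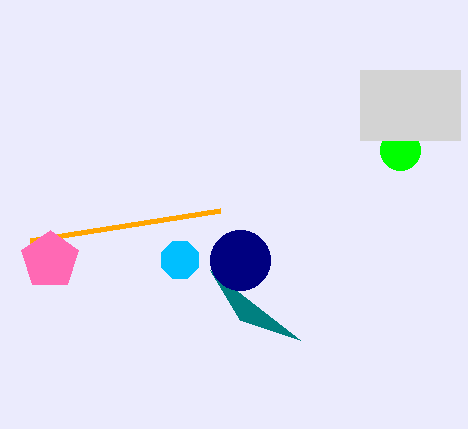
px1_1 = 220
py1_1 = 210
px2_2 = 210
py2_2 = 270
center_x_3 = 50
center_y_3 = 260
radius_3 = 30
center_x_4 = 400
center_y_4 = 150
radius_4 = 20
center_x_5 = 240
center_y_5 = 260
center_x_6 = 180
center_y_6 = 260
radius_6 = 20
px0_7 = 360
py0_7 = 70
px1_7 = 460
py1_7 = 140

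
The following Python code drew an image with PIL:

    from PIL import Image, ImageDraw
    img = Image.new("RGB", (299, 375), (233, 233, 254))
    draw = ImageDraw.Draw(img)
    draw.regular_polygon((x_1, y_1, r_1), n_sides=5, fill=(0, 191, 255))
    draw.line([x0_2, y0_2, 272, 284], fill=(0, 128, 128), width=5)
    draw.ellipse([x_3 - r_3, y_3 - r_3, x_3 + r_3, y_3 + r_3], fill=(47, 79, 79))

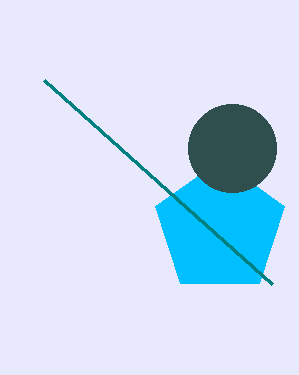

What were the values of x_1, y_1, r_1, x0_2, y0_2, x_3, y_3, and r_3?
x_1 = 220; y_1 = 228; r_1 = 68; x0_2 = 44; y0_2 = 80; x_3 = 232; y_3 = 148; r_3 = 44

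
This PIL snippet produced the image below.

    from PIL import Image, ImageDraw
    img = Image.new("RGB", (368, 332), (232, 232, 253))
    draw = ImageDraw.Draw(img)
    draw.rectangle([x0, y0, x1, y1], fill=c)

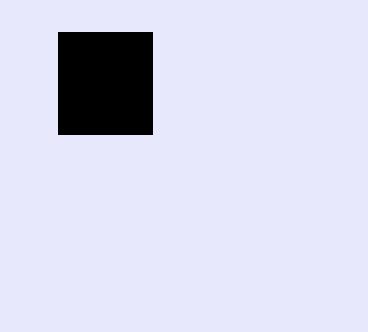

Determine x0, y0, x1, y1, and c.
x0 = 58, y0 = 32, x1 = 152, y1 = 134, c = 'black'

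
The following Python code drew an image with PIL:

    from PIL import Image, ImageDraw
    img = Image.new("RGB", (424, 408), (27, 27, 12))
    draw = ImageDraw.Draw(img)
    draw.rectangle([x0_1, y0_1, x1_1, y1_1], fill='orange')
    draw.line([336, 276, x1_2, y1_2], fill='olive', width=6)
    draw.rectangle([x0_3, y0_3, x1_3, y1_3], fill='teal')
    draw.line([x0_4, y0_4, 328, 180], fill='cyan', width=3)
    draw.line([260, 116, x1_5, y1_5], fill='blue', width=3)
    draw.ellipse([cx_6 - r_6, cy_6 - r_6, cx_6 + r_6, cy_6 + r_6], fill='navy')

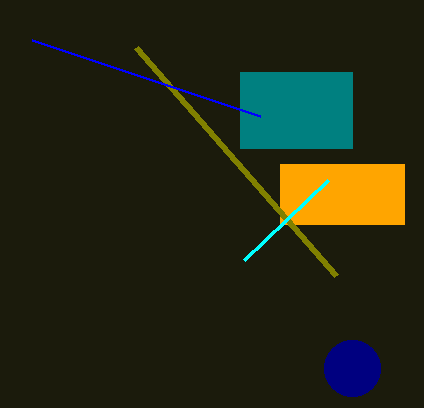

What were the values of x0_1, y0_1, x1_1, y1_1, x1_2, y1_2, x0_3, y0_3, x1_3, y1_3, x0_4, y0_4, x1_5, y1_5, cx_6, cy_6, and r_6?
x0_1 = 280; y0_1 = 164; x1_1 = 404; y1_1 = 224; x1_2 = 136; y1_2 = 48; x0_3 = 240; y0_3 = 72; x1_3 = 352; y1_3 = 148; x0_4 = 244; y0_4 = 260; x1_5 = 32; y1_5 = 40; cx_6 = 352; cy_6 = 368; r_6 = 28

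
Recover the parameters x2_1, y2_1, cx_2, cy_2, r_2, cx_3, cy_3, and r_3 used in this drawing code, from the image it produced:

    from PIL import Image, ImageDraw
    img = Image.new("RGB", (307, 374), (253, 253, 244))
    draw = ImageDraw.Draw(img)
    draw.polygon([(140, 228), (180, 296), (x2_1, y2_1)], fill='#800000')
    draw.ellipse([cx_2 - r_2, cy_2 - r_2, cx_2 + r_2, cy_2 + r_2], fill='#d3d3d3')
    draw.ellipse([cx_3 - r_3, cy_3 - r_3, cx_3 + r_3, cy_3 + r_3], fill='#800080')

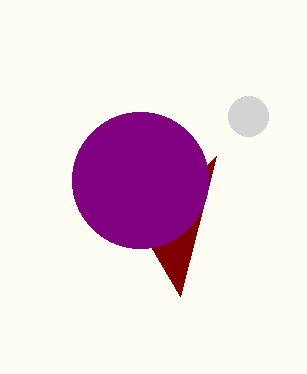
x2_1 = 216
y2_1 = 156
cx_2 = 248
cy_2 = 116
r_2 = 20
cx_3 = 140
cy_3 = 180
r_3 = 68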